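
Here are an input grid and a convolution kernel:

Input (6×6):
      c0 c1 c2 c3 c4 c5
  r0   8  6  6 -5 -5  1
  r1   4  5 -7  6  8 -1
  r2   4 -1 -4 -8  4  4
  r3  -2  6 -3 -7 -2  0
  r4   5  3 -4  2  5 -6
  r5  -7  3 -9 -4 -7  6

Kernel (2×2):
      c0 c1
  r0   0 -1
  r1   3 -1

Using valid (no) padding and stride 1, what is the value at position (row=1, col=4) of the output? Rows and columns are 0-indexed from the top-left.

The receptive field on the input at this output position is [8 -1 / 4 4]. Elementwise product with the kernel and sum: -1·-1 + 4·3 + 4·-1.

9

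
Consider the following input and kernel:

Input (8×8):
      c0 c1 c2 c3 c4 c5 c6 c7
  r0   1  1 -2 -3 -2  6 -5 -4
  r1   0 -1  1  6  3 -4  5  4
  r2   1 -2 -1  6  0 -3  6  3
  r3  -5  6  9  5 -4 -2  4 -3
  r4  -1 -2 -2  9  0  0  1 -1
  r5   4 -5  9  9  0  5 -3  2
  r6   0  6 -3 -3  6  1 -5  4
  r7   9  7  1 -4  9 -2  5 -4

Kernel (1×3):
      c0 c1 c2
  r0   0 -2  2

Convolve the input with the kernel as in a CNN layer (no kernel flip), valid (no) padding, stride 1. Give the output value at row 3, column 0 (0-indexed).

6

The receptive field on the input at this output position is [-5 6 9]. Elementwise product with the kernel and sum: 6·-2 + 9·2.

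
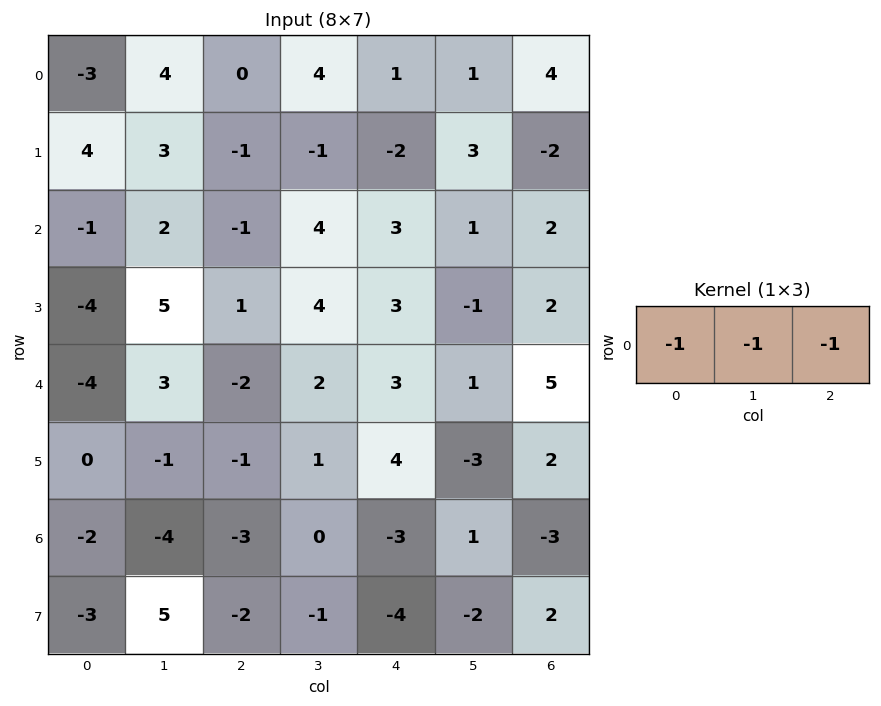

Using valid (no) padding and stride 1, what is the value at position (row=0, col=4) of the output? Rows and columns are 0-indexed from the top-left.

The receptive field on the input at this output position is [1 1 4]. Elementwise product with the kernel and sum: 1·-1 + 1·-1 + 4·-1.

-6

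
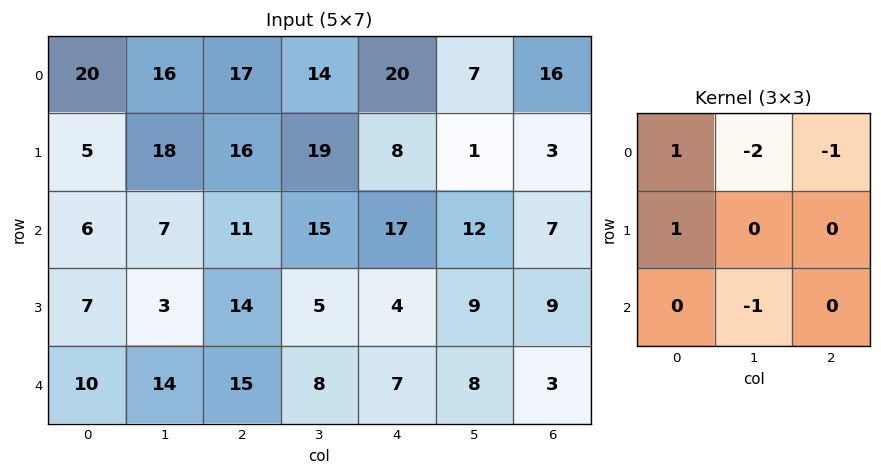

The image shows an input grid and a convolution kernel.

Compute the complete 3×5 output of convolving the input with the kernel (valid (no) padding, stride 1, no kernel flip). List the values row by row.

Output[0,0]: The receptive field on the input at this output position is [20 16 17 / 5 18 16 / 6 7 11]. Elementwise product with the kernel and sum: 20·1 + 16·-2 + 17·-1 + 5·1 + 7·-1.

-31 -25 -30 -31 -14
-44 -40 -24 13 11
-26 -42 -30 -33 -18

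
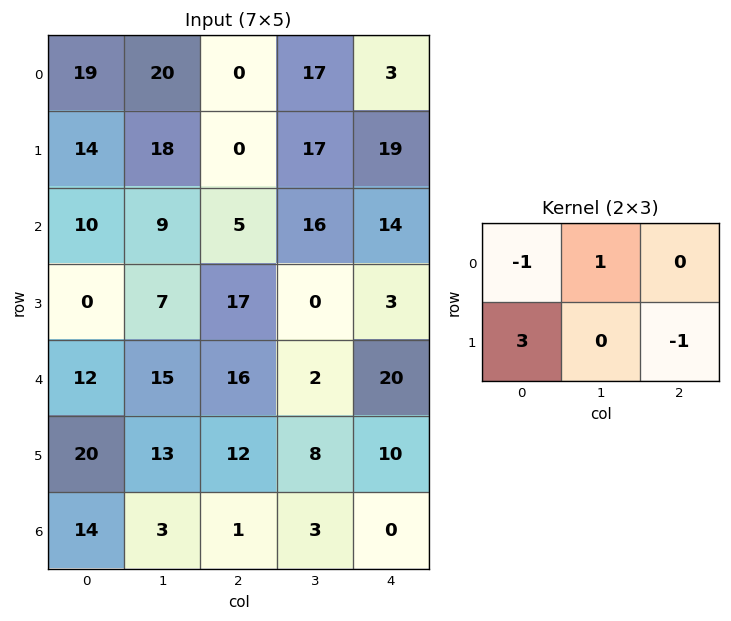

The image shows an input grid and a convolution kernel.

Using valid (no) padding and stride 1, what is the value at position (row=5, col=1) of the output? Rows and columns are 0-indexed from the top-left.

The receptive field on the input at this output position is [13 12 8 / 3 1 3]. Elementwise product with the kernel and sum: 13·-1 + 12·1 + 3·3 + 3·-1.

5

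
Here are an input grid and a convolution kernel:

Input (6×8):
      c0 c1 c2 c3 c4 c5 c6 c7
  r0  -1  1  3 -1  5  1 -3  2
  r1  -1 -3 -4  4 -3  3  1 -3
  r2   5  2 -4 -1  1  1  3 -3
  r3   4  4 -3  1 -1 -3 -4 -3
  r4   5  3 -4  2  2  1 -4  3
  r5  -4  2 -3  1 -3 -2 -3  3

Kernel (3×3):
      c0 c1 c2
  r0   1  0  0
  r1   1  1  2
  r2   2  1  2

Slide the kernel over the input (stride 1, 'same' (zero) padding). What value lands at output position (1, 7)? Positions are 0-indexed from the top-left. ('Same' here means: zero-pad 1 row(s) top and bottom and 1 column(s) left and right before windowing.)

-2

The receptive field on the zero-padded input at this output position is [-3 2 0 / 1 -3 0 / 3 -3 0]. Elementwise product with the kernel and sum: -3·1 + 1·1 + -3·1 + 0·2 + 3·2 + -3·1 + 0·2.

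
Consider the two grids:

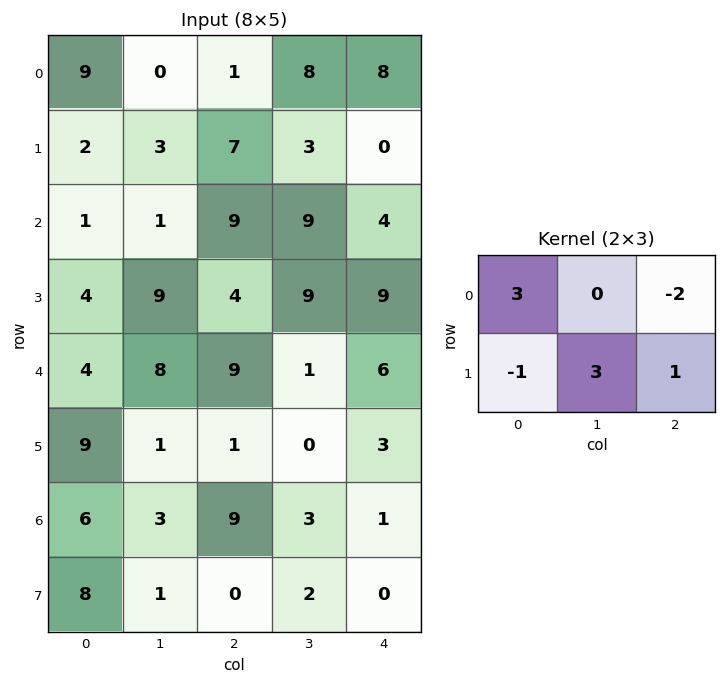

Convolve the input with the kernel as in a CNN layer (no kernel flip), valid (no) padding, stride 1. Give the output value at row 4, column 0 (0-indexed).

-11

The receptive field on the input at this output position is [4 8 9 / 9 1 1]. Elementwise product with the kernel and sum: 4·3 + 9·-2 + 9·-1 + 1·3 + 1·1.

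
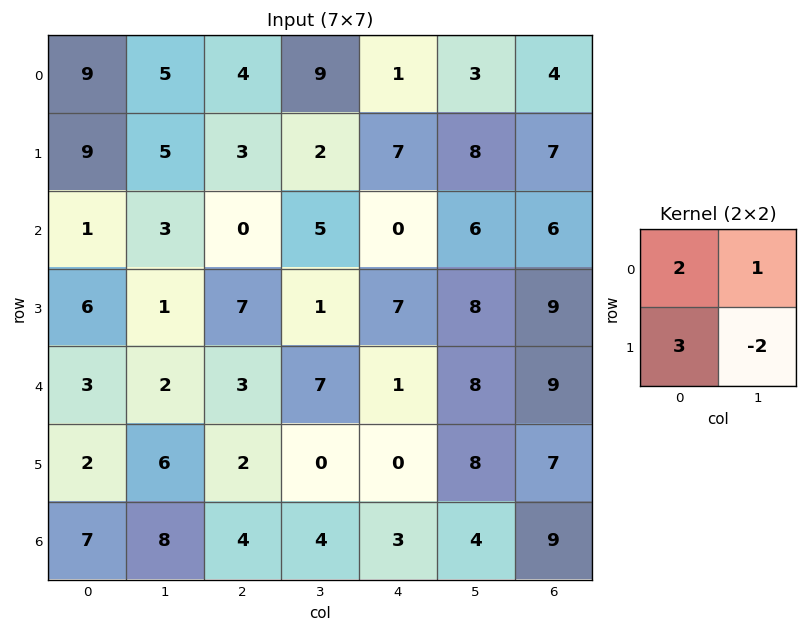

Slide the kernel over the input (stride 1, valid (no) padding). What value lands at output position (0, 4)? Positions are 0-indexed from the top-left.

10

The receptive field on the input at this output position is [1 3 / 7 8]. Elementwise product with the kernel and sum: 1·2 + 3·1 + 7·3 + 8·-2.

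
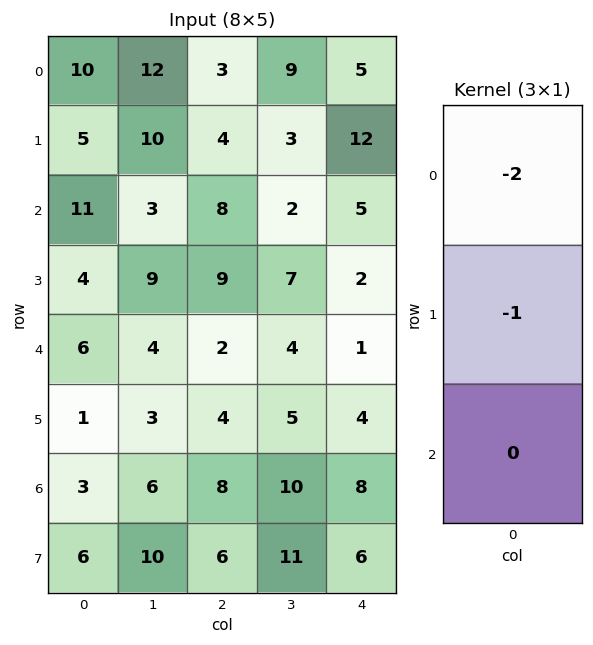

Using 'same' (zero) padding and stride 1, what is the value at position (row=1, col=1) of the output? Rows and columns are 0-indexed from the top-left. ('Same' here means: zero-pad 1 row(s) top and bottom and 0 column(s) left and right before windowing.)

-34

The receptive field on the zero-padded input at this output position is [12 / 10 / 3]. Elementwise product with the kernel and sum: 12·-2 + 10·-1.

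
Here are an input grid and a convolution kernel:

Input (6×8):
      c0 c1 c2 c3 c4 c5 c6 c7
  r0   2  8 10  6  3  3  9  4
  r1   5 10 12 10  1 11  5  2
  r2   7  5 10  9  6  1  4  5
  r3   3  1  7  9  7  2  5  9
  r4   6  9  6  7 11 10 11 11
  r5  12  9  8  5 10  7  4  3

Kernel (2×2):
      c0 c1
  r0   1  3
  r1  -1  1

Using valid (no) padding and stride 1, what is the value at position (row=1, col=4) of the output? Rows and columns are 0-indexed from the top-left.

The receptive field on the input at this output position is [1 11 / 6 1]. Elementwise product with the kernel and sum: 1·1 + 11·3 + 6·-1 + 1·1.

29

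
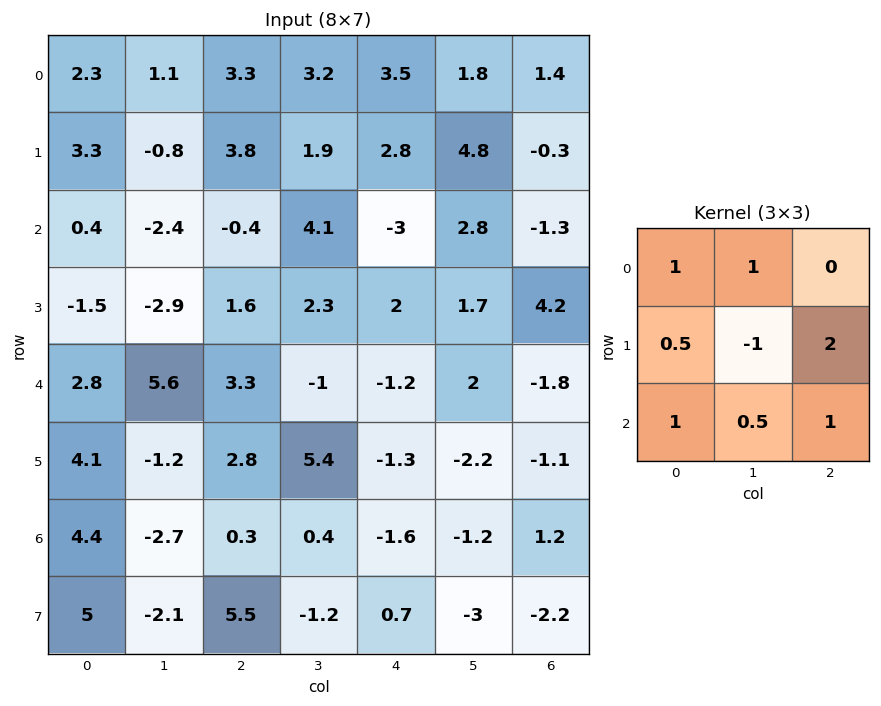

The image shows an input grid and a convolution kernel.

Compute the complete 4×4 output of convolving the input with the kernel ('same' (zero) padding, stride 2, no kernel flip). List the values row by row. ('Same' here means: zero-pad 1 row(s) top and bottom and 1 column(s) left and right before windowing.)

Output[0,0]: The receptive field on the zero-padded input at this output position is [0 0 0 / 0 2.3 1.1 / 0 3.3 -0.8]. Elementwise product with the kernel and sum: 0·1 + 0·1 + 0·0.5 + 2.3·-1 + 1.1·2 + 0·1 + 3.3·0.5 + -0.8·1.
Output[0,1]: The receptive field on the zero-padded input at this output position is [0 0 0 / 1.1 3.3 3.2 / -0.8 3.8 1.9]. Elementwise product with the kernel and sum: 0·1 + 0·1 + 1.1·0.5 + 3.3·-1 + 3.2·2 + -0.8·1 + 3.8·0.5 + 1.9·1.

0.75 6.65 9.8 4.15
-5.55 10.6 20.35 11
7.75 1.8 11.55 5.95
-5.3 0.2 -0.35 -9.2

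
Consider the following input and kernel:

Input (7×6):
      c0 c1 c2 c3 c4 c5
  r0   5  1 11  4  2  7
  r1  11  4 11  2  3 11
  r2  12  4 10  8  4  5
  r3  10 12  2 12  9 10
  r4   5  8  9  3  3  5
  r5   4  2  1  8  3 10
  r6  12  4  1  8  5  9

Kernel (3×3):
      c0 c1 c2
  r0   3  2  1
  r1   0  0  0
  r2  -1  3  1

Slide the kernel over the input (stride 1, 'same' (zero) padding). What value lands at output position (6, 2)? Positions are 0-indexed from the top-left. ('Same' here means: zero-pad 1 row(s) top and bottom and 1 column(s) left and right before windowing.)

The receptive field on the zero-padded input at this output position is [2 1 8 / 4 1 8 / 0 0 0]. Elementwise product with the kernel and sum: 2·3 + 1·2 + 8·1 + 0·-1 + 0·3 + 0·1.

16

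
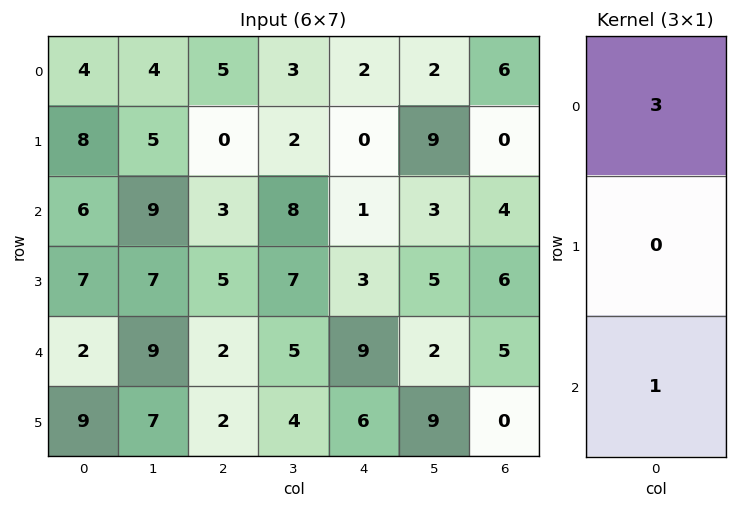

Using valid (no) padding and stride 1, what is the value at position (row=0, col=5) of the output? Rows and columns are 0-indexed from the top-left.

The receptive field on the input at this output position is [2 / 9 / 3]. Elementwise product with the kernel and sum: 2·3 + 3·1.

9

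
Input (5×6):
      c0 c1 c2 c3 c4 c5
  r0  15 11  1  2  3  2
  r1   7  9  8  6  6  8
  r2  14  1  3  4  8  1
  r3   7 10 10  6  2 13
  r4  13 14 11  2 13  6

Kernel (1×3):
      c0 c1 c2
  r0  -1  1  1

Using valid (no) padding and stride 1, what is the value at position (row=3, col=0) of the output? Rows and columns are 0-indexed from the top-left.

13

The receptive field on the input at this output position is [7 10 10]. Elementwise product with the kernel and sum: 7·-1 + 10·1 + 10·1.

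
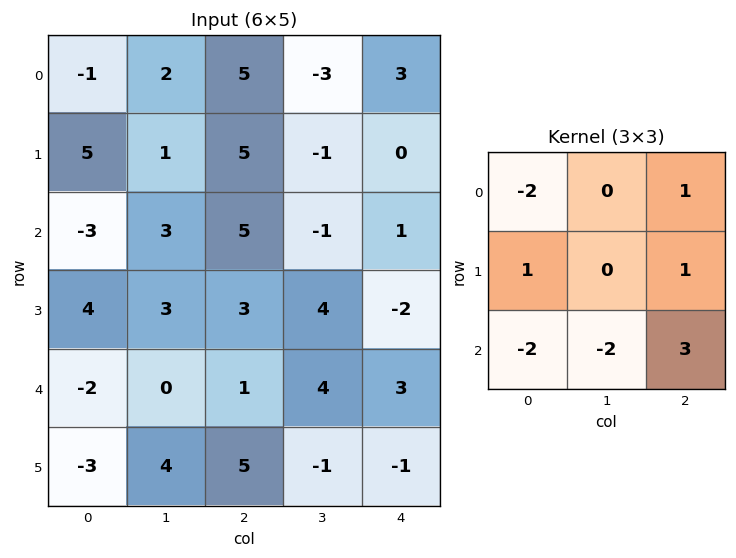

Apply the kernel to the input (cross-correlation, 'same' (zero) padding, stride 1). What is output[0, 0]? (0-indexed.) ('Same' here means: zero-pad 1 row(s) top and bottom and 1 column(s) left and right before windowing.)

The receptive field on the zero-padded input at this output position is [0 0 0 / 0 -1 2 / 0 5 1]. Elementwise product with the kernel and sum: 0·-2 + 0·1 + 0·1 + 2·1 + 0·-2 + 5·-2 + 1·3.

-5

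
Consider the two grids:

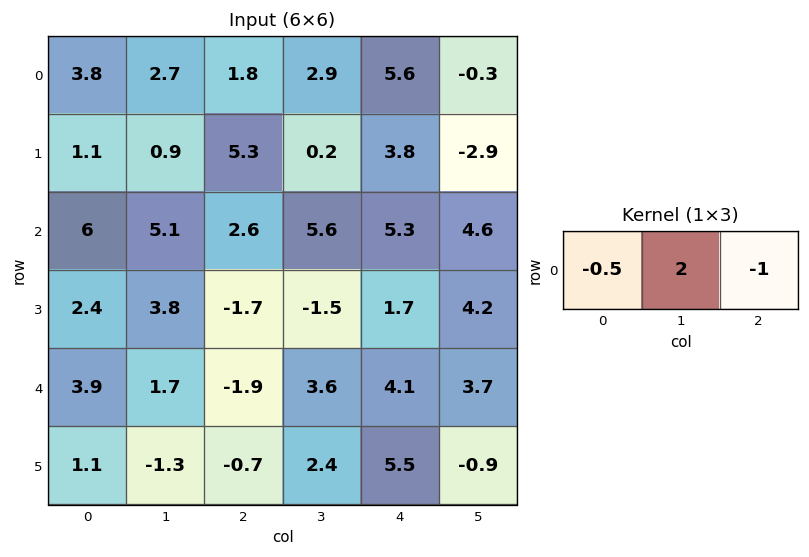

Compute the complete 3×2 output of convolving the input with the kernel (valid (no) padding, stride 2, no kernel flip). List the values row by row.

Output[0,0]: The receptive field on the input at this output position is [3.8 2.7 1.8]. Elementwise product with the kernel and sum: 3.8·-0.5 + 2.7·2 + 1.8·-1.

1.7 -0.7
4.6 4.6
3.35 4.05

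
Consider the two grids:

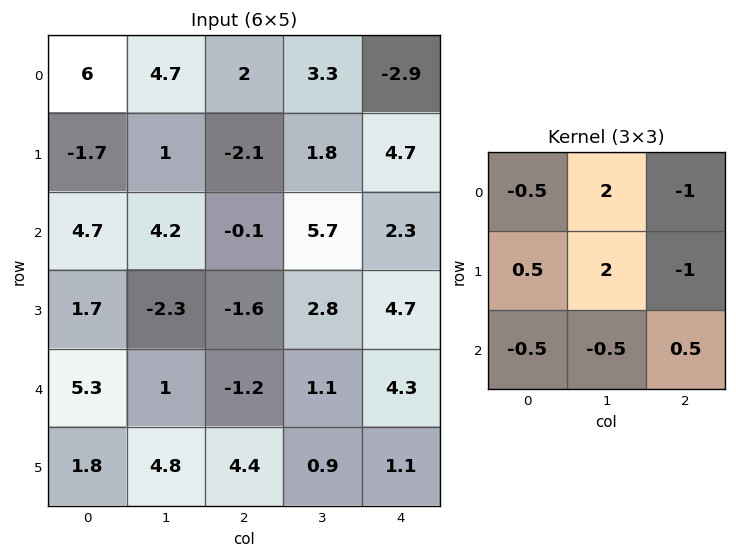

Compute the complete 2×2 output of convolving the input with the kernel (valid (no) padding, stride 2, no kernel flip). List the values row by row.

Output[0,0]: The receptive field on the input at this output position is [6 4.7 2 / -1.7 1 -2.1 / 4.7 4.2 -0.1]. Elementwise product with the kernel and sum: 6·-0.5 + 4.7·2 + 2·-1 + -1.7·0.5 + 1·2 + -2.1·-1 + 4.7·-0.5 + 4.2·-0.5 + -0.1·0.5.

3.15 4.7
0.25 11.45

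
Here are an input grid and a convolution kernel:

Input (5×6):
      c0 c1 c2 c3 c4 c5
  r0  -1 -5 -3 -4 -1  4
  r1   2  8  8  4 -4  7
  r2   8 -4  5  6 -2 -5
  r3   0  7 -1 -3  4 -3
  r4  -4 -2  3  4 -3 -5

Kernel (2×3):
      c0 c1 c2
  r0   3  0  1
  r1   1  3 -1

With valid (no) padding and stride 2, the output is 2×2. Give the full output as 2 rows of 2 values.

Output[0,0]: The receptive field on the input at this output position is [-1 -5 -3 / 2 8 8]. Elementwise product with the kernel and sum: -1·3 + -3·1 + 2·1 + 8·3 + 8·-1.

12 14
51 -1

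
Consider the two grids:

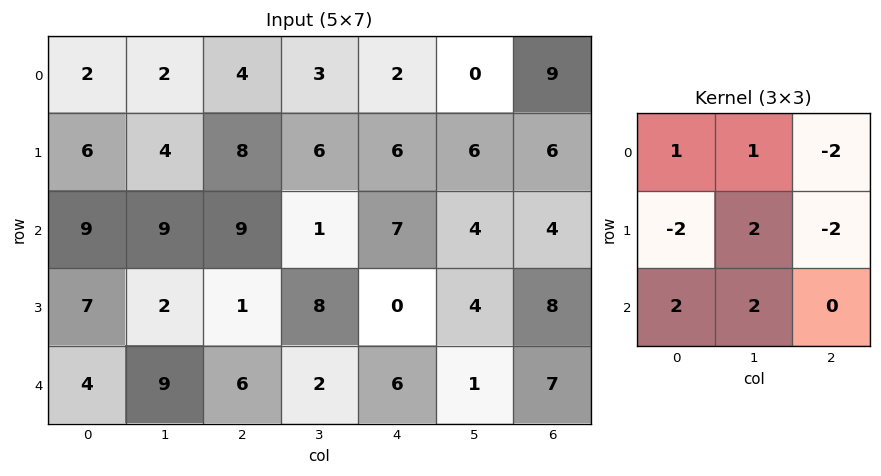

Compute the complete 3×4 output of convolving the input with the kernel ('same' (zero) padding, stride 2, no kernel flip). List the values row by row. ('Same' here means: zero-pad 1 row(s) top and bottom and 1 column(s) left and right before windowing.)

12 22 22 42
12 4 20 36
-7 -23 6 24

Output[0,0]: The receptive field on the zero-padded input at this output position is [0 0 0 / 0 2 2 / 0 6 4]. Elementwise product with the kernel and sum: 0·1 + 0·1 + 0·-2 + 0·-2 + 2·2 + 2·-2 + 0·2 + 6·2.
Output[0,1]: The receptive field on the zero-padded input at this output position is [0 0 0 / 2 4 3 / 4 8 6]. Elementwise product with the kernel and sum: 0·1 + 0·1 + 0·-2 + 2·-2 + 4·2 + 3·-2 + 4·2 + 8·2.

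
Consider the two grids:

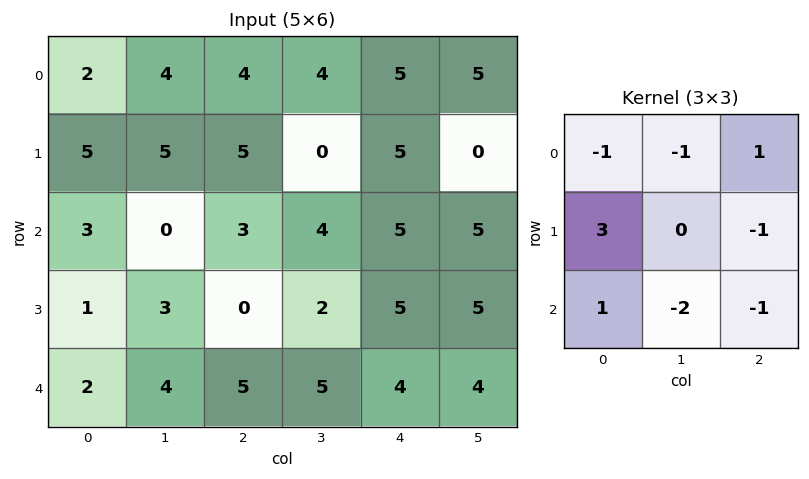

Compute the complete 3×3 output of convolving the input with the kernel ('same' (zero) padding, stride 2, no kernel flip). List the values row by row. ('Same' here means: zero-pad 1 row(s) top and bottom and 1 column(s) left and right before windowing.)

-19 3 -3
-5 -13 -11
-2 6 9

Output[0,0]: The receptive field on the zero-padded input at this output position is [0 0 0 / 0 2 4 / 0 5 5]. Elementwise product with the kernel and sum: 0·-1 + 0·-1 + 0·1 + 0·3 + 4·-1 + 0·1 + 5·-2 + 5·-1.
Output[0,1]: The receptive field on the zero-padded input at this output position is [0 0 0 / 4 4 4 / 5 5 0]. Elementwise product with the kernel and sum: 0·-1 + 0·-1 + 0·1 + 4·3 + 4·-1 + 5·1 + 5·-2 + 0·-1.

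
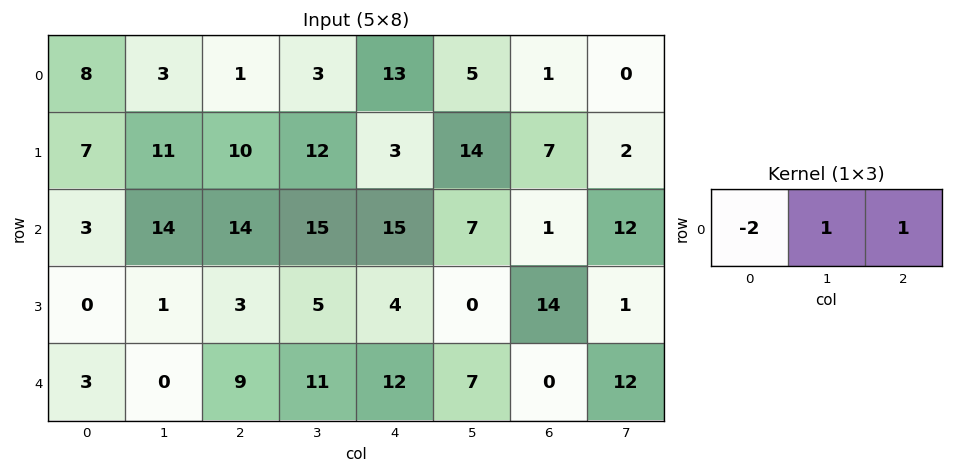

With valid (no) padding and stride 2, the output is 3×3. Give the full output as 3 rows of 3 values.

-12 14 -20
22 2 -22
3 5 -17

Output[0,0]: The receptive field on the input at this output position is [8 3 1]. Elementwise product with the kernel and sum: 8·-2 + 3·1 + 1·1.
Output[0,1]: The receptive field on the input at this output position is [1 3 13]. Elementwise product with the kernel and sum: 1·-2 + 3·1 + 13·1.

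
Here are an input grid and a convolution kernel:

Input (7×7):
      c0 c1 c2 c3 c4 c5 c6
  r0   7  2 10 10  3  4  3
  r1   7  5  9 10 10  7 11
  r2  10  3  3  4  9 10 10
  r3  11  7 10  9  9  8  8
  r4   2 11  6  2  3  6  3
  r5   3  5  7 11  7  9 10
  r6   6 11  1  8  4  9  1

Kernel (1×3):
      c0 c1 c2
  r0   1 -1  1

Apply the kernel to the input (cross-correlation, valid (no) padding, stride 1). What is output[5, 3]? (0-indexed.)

The receptive field on the input at this output position is [11 7 9]. Elementwise product with the kernel and sum: 11·1 + 7·-1 + 9·1.

13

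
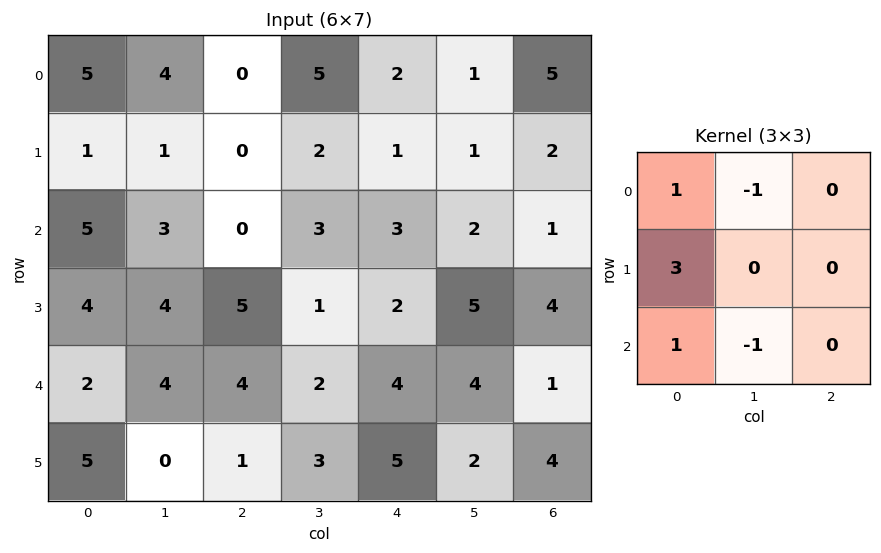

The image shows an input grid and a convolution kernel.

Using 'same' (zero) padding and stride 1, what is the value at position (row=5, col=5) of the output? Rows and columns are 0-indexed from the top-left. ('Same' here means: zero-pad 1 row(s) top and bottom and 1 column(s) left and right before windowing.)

The receptive field on the zero-padded input at this output position is [4 4 1 / 5 2 4 / 0 0 0]. Elementwise product with the kernel and sum: 4·1 + 4·-1 + 5·3 + 0·1 + 0·-1.

15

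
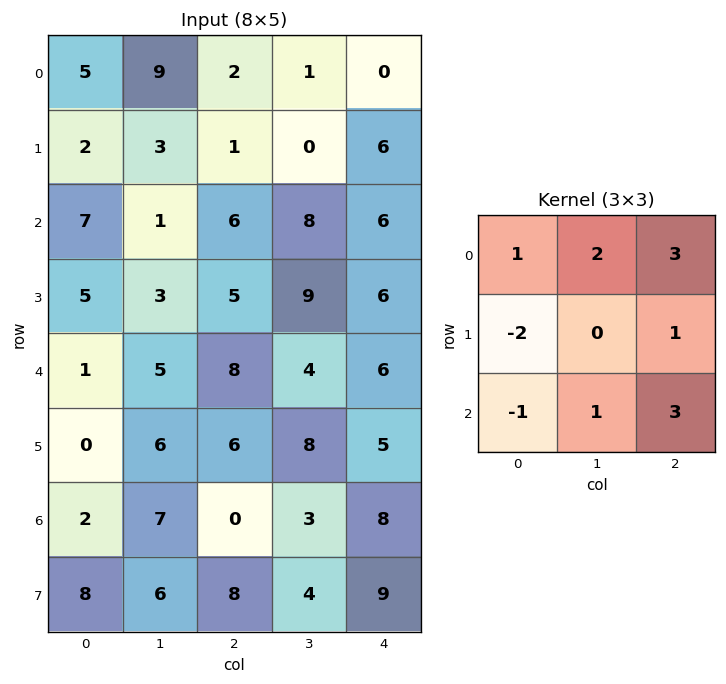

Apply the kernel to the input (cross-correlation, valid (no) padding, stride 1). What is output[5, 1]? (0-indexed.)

The receptive field on the input at this output position is [6 6 8 / 7 0 3 / 6 8 4]. Elementwise product with the kernel and sum: 6·1 + 6·2 + 8·3 + 7·-2 + 3·1 + 6·-1 + 8·1 + 4·3.

45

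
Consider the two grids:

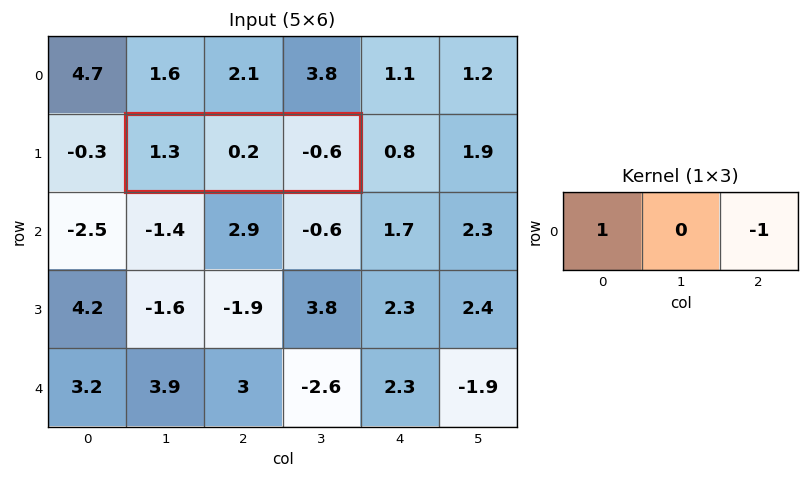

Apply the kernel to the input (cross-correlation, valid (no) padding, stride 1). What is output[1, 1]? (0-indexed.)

The receptive field on the input at this output position is [1.3 0.2 -0.6]. Elementwise product with the kernel and sum: 1.3·1 + -0.6·-1.

1.9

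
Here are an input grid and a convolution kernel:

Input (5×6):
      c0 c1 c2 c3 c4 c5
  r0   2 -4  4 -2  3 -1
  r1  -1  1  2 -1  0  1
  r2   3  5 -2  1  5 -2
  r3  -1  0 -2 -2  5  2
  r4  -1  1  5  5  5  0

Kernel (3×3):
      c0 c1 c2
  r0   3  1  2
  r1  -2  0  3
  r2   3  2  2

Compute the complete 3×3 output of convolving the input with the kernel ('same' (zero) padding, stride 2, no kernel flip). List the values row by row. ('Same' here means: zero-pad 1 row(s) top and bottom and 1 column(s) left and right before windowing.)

Output[0,0]: The receptive field on the zero-padded input at this output position is [0 0 0 / 0 2 -4 / 0 -1 1]. Elementwise product with the kernel and sum: 0·3 + 0·1 + 0·2 + 0·-2 + -4·3 + 0·3 + -1·2 + 1·2.
Output[0,1]: The receptive field on the zero-padded input at this output position is [0 0 0 / -4 4 -2 / 1 2 -1]. Elementwise product with the kernel and sum: 0·3 + 0·1 + 0·2 + -4·-2 + -2·3 + 1·3 + 2·2 + -1·2.

-12 7 0
14 -12 -1
2 7 -7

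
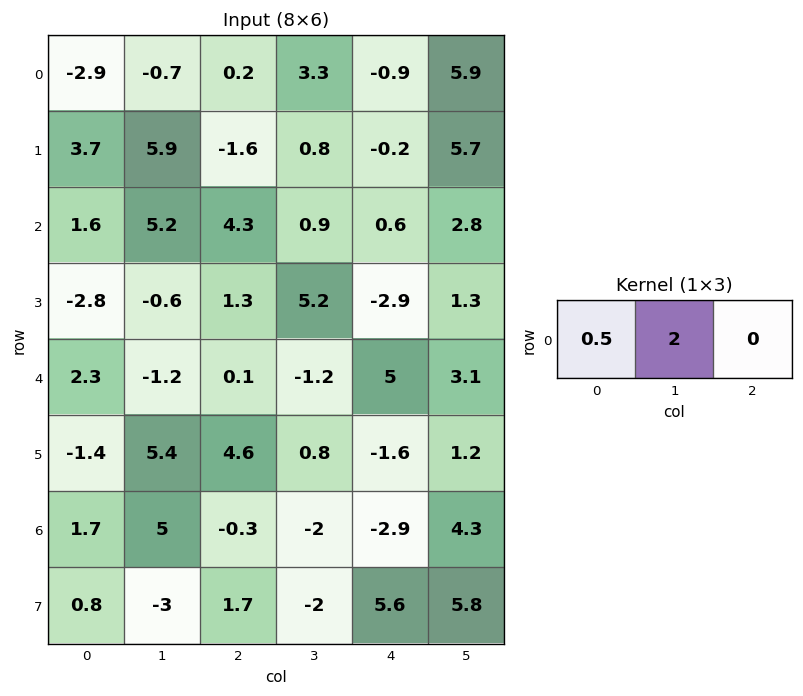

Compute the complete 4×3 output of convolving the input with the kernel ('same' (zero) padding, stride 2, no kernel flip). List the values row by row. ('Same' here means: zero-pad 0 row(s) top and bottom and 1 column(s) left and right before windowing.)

-5.8 0.05 -0.15
3.2 11.2 1.65
4.6 -0.4 9.4
3.4 1.9 -6.8

Output[0,0]: The receptive field on the zero-padded input at this output position is [0 -2.9 -0.7]. Elementwise product with the kernel and sum: 0·0.5 + -2.9·2.
Output[0,1]: The receptive field on the zero-padded input at this output position is [-0.7 0.2 3.3]. Elementwise product with the kernel and sum: -0.7·0.5 + 0.2·2.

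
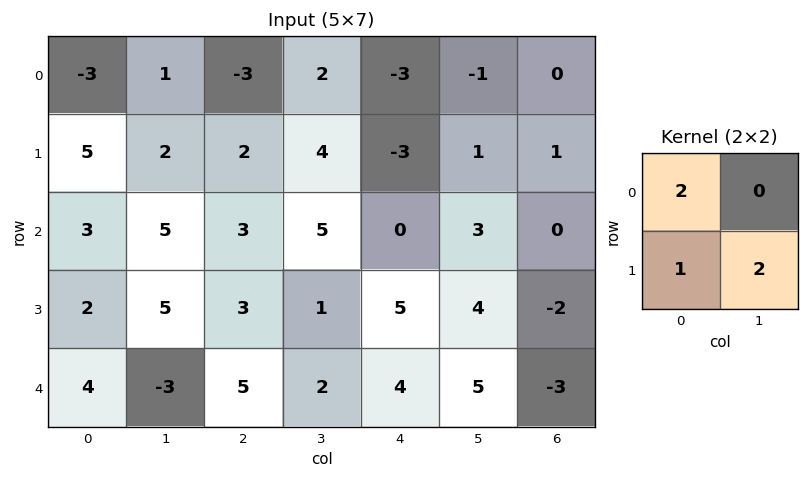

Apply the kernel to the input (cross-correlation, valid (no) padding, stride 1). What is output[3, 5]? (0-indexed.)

7

The receptive field on the input at this output position is [4 -2 / 5 -3]. Elementwise product with the kernel and sum: 4·2 + 5·1 + -3·2.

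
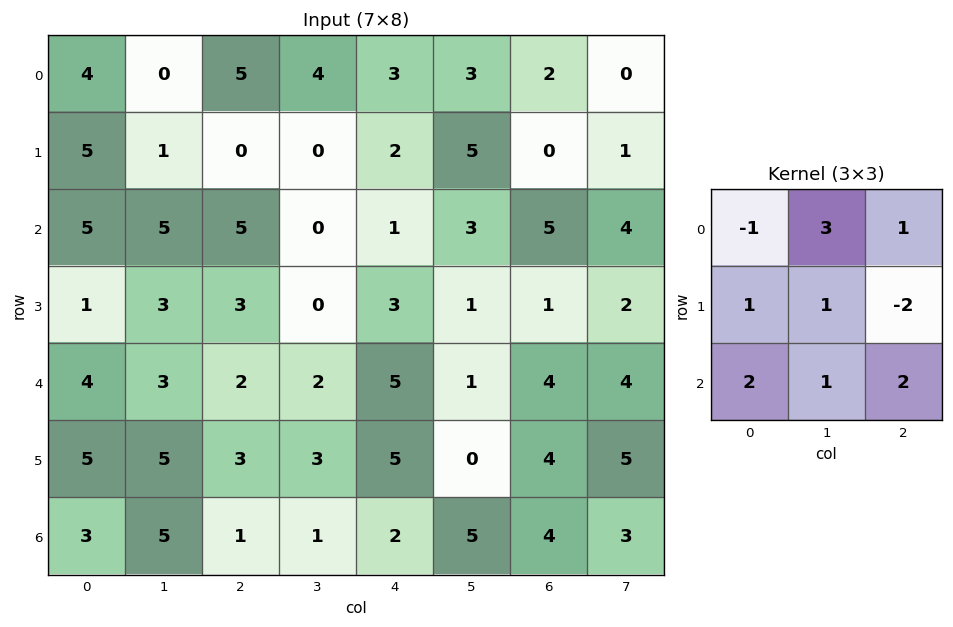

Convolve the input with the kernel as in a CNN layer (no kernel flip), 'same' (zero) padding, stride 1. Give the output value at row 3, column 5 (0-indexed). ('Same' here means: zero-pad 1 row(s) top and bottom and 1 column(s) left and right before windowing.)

The receptive field on the zero-padded input at this output position is [1 3 5 / 3 1 1 / 5 1 4]. Elementwise product with the kernel and sum: 1·-1 + 3·3 + 5·1 + 3·1 + 1·1 + 1·-2 + 5·2 + 1·1 + 4·2.

34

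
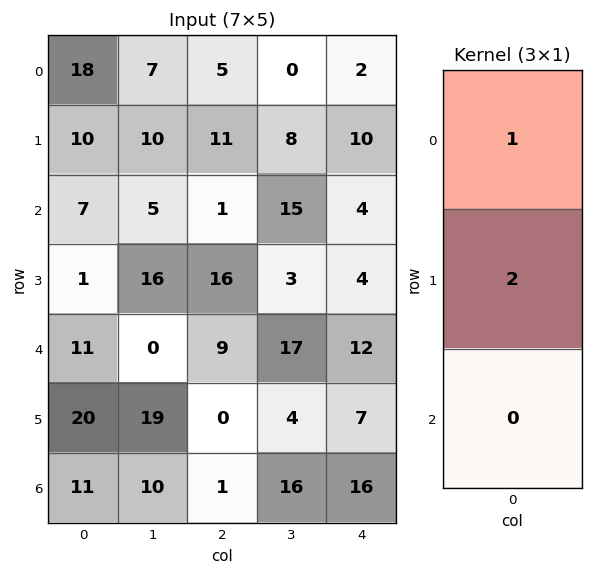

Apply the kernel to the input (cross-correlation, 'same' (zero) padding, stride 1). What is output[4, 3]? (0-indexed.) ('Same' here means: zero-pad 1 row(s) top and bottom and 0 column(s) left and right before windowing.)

The receptive field on the zero-padded input at this output position is [3 / 17 / 4]. Elementwise product with the kernel and sum: 3·1 + 17·2.

37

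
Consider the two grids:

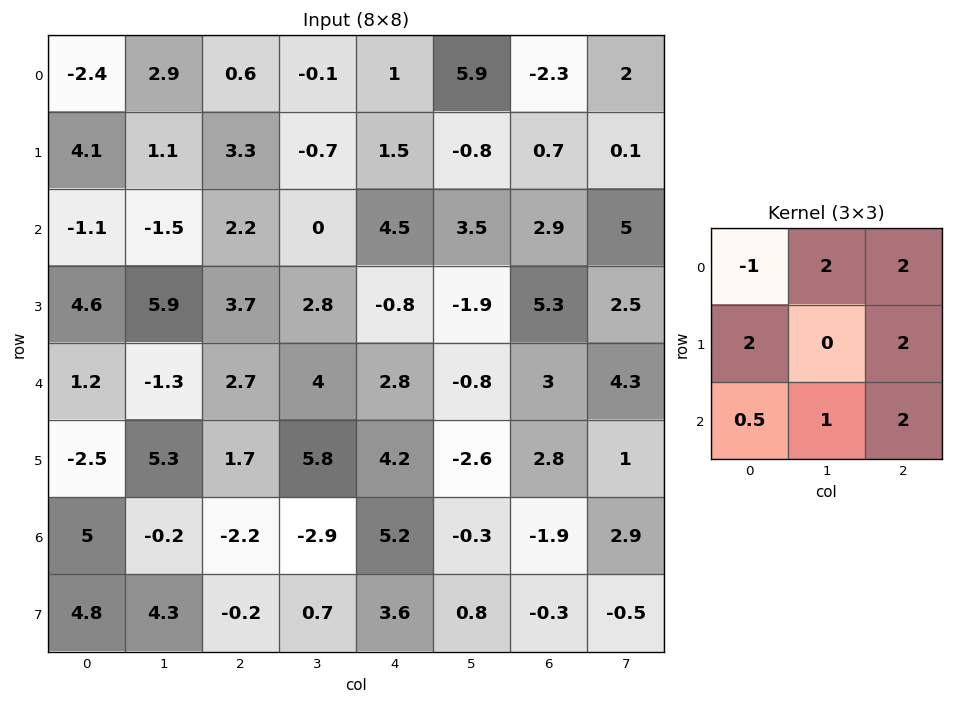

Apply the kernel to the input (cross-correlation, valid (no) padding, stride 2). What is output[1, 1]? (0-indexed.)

23.55

The receptive field on the input at this output position is [2.2 0 4.5 / 3.7 2.8 -0.8 / 2.7 4 2.8]. Elementwise product with the kernel and sum: 2.2·-1 + 0·2 + 4.5·2 + 3.7·2 + -0.8·2 + 2.7·0.5 + 4·1 + 2.8·2.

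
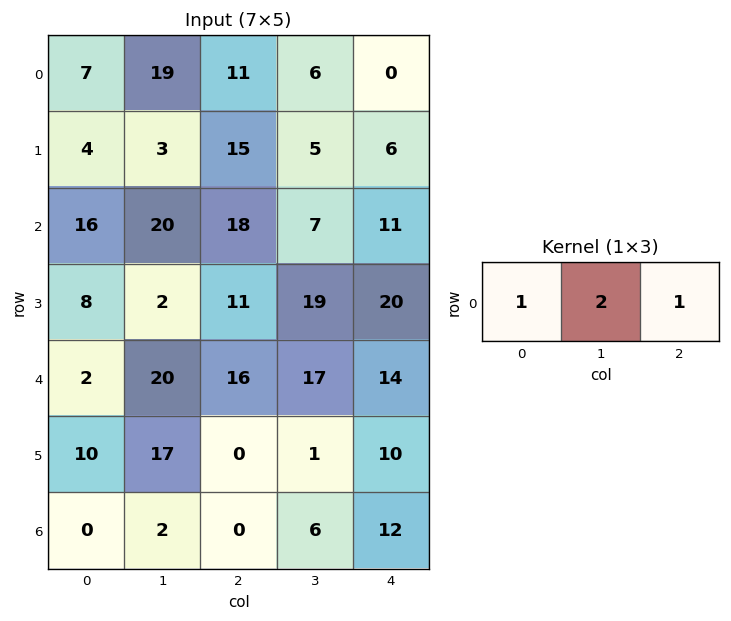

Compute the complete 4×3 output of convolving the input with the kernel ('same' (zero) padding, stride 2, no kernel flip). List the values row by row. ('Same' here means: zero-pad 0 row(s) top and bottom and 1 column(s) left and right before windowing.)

33 47 6
52 63 29
24 69 45
2 8 30

Output[0,0]: The receptive field on the zero-padded input at this output position is [0 7 19]. Elementwise product with the kernel and sum: 0·1 + 7·2 + 19·1.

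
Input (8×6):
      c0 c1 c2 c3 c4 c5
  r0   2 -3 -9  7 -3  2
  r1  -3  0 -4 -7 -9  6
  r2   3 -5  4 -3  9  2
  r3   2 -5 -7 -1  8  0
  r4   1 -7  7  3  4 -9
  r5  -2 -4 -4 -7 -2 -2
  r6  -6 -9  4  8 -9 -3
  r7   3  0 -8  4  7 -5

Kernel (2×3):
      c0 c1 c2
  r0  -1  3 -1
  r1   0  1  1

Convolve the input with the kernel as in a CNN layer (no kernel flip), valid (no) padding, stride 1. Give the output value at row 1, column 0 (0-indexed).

6

The receptive field on the input at this output position is [-3 0 -4 / 3 -5 4]. Elementwise product with the kernel and sum: -3·-1 + 0·3 + -4·-1 + -5·1 + 4·1.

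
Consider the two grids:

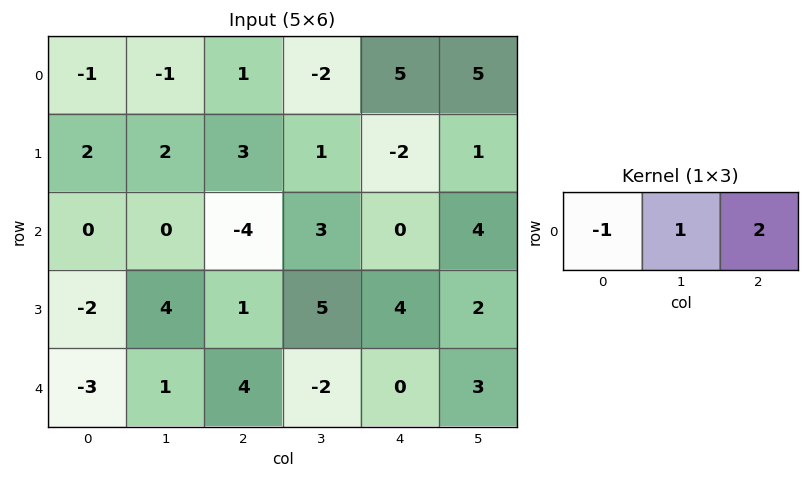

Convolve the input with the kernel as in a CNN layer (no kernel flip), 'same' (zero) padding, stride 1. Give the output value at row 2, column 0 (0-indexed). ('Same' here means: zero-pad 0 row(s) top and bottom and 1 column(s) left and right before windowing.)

The receptive field on the zero-padded input at this output position is [0 0 0]. Elementwise product with the kernel and sum: 0·-1 + 0·1 + 0·2.

0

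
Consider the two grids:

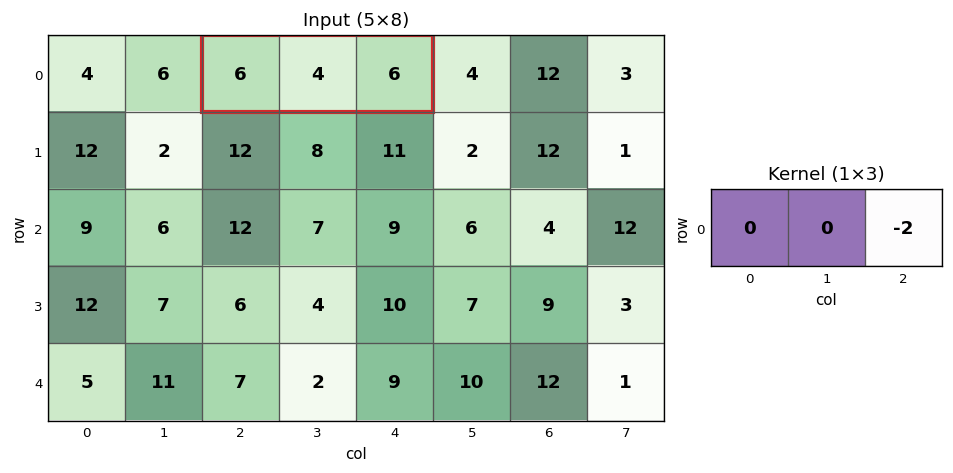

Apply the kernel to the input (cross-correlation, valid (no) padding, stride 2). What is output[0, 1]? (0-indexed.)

-12

The receptive field on the input at this output position is [6 4 6]. Elementwise product with the kernel and sum: 6·-2.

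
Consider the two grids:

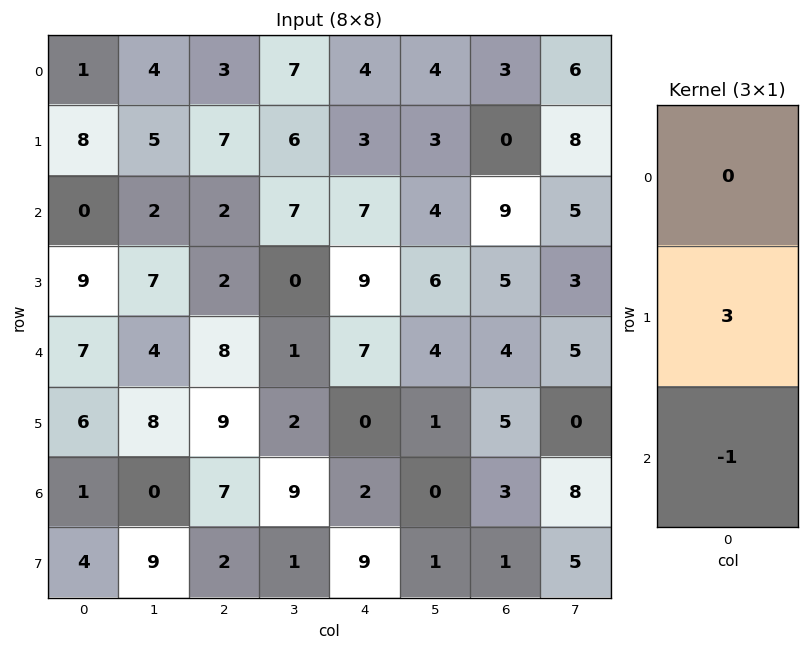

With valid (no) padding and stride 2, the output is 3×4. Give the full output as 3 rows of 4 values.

24 19 2 -9
20 -2 20 11
17 20 -2 12

Output[0,0]: The receptive field on the input at this output position is [1 / 8 / 0]. Elementwise product with the kernel and sum: 8·3 + 0·-1.
Output[0,1]: The receptive field on the input at this output position is [3 / 7 / 2]. Elementwise product with the kernel and sum: 7·3 + 2·-1.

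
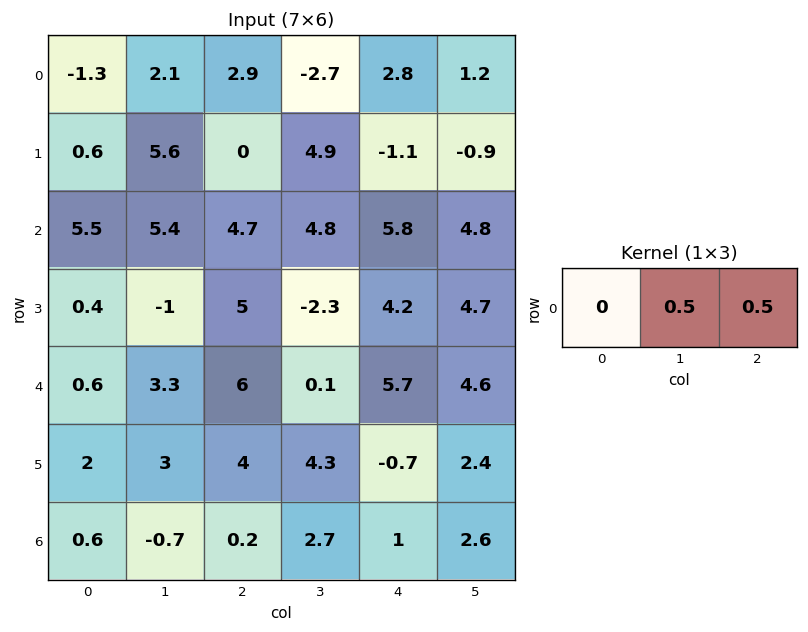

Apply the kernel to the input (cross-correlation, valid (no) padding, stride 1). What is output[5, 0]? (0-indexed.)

3.5

The receptive field on the input at this output position is [2 3 4]. Elementwise product with the kernel and sum: 3·0.5 + 4·0.5.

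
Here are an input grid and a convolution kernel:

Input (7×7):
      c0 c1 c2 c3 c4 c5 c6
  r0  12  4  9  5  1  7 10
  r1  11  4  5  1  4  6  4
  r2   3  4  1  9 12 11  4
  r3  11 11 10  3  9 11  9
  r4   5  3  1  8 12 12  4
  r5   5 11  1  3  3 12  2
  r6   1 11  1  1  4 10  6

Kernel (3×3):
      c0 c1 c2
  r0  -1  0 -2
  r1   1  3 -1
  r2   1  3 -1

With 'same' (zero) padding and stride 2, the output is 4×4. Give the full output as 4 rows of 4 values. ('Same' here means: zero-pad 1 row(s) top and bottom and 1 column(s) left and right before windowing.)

Output[0,0]: The receptive field on the zero-padded input at this output position is [0 0 0 / 0 12 4 / 0 11 4]. Elementwise product with the kernel and sum: 0·-1 + 0·-2 + 0·1 + 12·3 + 4·-1 + 0·1 + 11·3 + 4·-1.
Output[0,1]: The receptive field on the zero-padded input at this output position is [0 0 0 / 4 9 5 / 4 5 1]. Elementwise product with the kernel and sum: 0·-1 + 0·-2 + 4·1 + 9·3 + 5·-1 + 4·1 + 5·3 + 1·-1.

61 44 8 55
19 30 40 55
-6 -8 7 31
-30 -4 -24 16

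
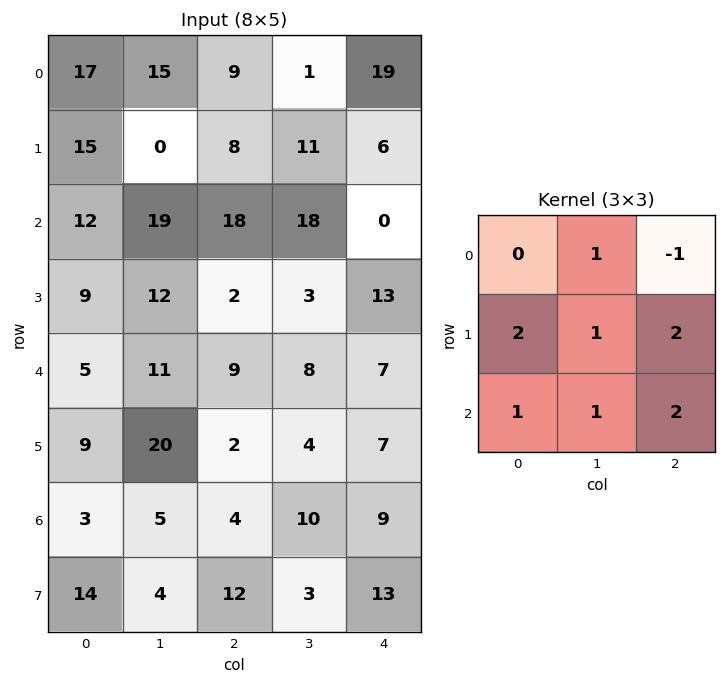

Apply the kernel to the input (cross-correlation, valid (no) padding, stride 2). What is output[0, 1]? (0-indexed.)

57

The receptive field on the input at this output position is [9 1 19 / 8 11 6 / 18 18 0]. Elementwise product with the kernel and sum: 1·1 + 19·-1 + 8·2 + 11·1 + 6·2 + 18·1 + 18·1 + 0·2.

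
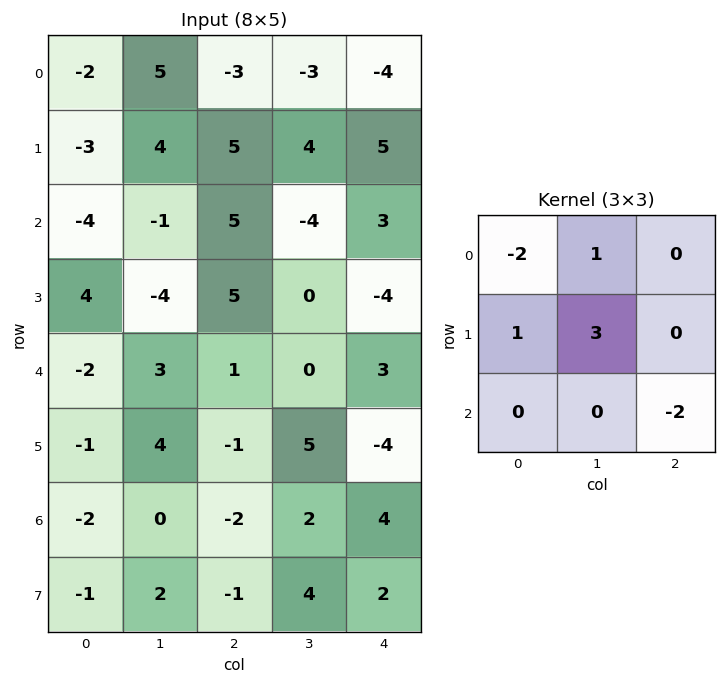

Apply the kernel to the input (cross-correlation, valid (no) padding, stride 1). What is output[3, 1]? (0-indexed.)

The receptive field on the input at this output position is [-4 5 0 / 3 1 0 / 4 -1 5]. Elementwise product with the kernel and sum: -4·-2 + 5·1 + 3·1 + 1·3 + 5·-2.

9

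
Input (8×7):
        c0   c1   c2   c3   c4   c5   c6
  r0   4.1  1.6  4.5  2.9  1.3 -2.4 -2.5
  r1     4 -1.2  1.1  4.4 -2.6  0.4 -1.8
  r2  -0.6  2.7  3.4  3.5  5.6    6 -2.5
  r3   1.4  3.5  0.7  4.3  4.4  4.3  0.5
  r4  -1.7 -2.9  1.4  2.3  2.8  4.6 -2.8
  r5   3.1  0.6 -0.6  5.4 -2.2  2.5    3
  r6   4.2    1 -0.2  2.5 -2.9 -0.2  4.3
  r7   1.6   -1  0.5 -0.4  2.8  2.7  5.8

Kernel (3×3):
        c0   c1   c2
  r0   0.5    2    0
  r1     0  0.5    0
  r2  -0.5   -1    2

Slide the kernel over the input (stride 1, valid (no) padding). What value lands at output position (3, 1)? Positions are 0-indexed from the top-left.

14.95

The receptive field on the input at this output position is [3.5 0.7 4.3 / -2.9 1.4 2.3 / 0.6 -0.6 5.4]. Elementwise product with the kernel and sum: 3.5·0.5 + 0.7·2 + 1.4·0.5 + 0.6·-0.5 + -0.6·-1 + 5.4·2.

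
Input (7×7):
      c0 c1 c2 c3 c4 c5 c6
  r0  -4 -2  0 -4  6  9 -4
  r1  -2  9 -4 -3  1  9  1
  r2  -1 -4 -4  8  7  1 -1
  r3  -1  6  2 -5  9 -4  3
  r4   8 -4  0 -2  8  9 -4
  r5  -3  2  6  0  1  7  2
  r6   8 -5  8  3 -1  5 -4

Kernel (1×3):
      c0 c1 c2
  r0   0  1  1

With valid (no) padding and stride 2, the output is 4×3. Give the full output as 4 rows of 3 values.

-2 2 5
-8 15 0
-4 6 5
3 2 1

Output[0,0]: The receptive field on the input at this output position is [-4 -2 0]. Elementwise product with the kernel and sum: -2·1 + 0·1.
Output[0,1]: The receptive field on the input at this output position is [0 -4 6]. Elementwise product with the kernel and sum: -4·1 + 6·1.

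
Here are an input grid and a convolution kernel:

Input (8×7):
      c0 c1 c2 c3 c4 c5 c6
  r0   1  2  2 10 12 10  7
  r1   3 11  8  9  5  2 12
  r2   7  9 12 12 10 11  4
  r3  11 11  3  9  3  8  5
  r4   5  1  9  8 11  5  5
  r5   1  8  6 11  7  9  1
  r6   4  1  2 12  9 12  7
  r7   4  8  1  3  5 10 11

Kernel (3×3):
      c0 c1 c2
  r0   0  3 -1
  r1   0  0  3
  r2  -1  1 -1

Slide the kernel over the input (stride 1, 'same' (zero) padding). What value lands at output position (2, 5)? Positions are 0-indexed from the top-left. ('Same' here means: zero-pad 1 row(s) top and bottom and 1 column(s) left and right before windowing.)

6

The receptive field on the zero-padded input at this output position is [5 2 12 / 10 11 4 / 3 8 5]. Elementwise product with the kernel and sum: 2·3 + 12·-1 + 4·3 + 3·-1 + 8·1 + 5·-1.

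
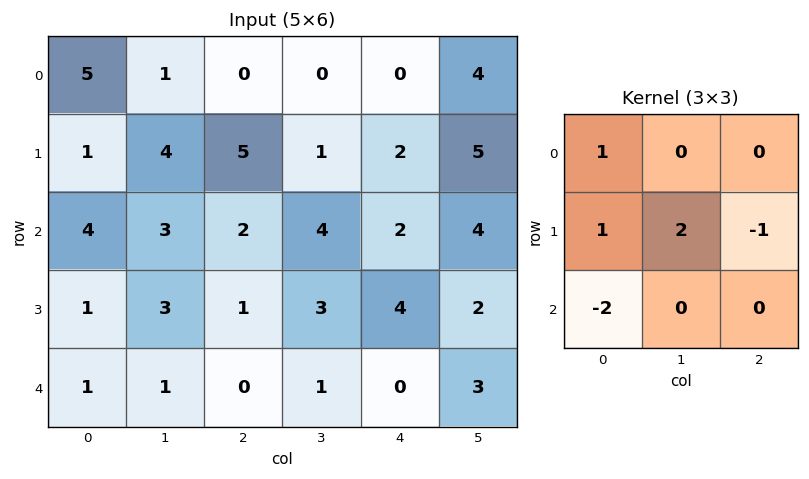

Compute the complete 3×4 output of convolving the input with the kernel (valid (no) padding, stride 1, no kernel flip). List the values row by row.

Output[0,0]: The receptive field on the input at this output position is [5 1 0 / 1 4 5 / 4 3 2]. Elementwise product with the kernel and sum: 5·1 + 1·1 + 4·2 + 5·-1 + 4·-2.

1 8 1 -8
7 1 11 -1
8 3 5 11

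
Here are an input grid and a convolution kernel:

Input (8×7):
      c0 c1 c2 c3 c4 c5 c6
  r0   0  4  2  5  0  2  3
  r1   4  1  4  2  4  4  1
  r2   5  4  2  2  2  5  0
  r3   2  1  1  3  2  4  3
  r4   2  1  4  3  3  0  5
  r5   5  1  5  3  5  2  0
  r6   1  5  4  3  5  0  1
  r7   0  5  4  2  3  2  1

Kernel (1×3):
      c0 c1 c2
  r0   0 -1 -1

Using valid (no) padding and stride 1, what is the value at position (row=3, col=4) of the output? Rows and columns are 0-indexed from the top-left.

-7

The receptive field on the input at this output position is [2 4 3]. Elementwise product with the kernel and sum: 4·-1 + 3·-1.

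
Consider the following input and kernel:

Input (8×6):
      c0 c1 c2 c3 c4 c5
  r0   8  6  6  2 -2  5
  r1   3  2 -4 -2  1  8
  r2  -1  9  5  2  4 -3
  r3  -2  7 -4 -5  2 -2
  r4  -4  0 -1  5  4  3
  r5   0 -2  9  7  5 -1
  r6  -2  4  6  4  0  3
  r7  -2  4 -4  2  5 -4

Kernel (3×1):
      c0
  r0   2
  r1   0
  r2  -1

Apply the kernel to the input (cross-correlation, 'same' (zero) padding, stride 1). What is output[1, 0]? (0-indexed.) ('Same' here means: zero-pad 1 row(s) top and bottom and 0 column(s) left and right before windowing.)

17

The receptive field on the zero-padded input at this output position is [8 / 3 / -1]. Elementwise product with the kernel and sum: 8·2 + -1·-1.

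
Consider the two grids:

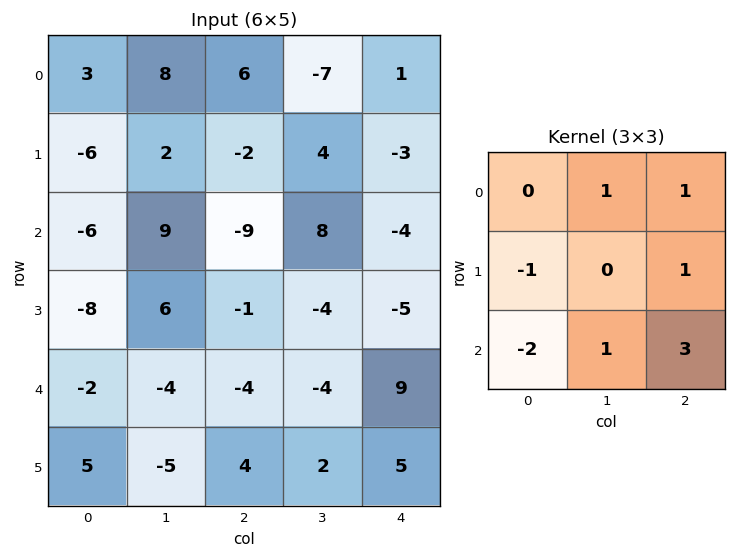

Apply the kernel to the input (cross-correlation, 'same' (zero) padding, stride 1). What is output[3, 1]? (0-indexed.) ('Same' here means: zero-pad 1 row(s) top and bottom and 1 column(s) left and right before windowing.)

The receptive field on the zero-padded input at this output position is [-6 9 -9 / -8 6 -1 / -2 -4 -4]. Elementwise product with the kernel and sum: 9·1 + -9·1 + -8·-1 + -1·1 + -2·-2 + -4·1 + -4·3.

-5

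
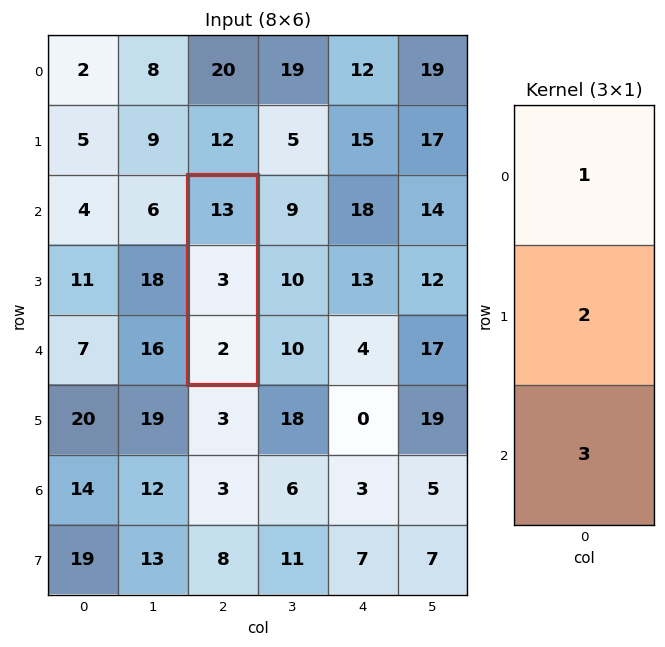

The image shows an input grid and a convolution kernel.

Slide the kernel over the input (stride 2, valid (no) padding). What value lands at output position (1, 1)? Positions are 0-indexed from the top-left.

25

The receptive field on the input at this output position is [13 / 3 / 2]. Elementwise product with the kernel and sum: 13·1 + 3·2 + 2·3.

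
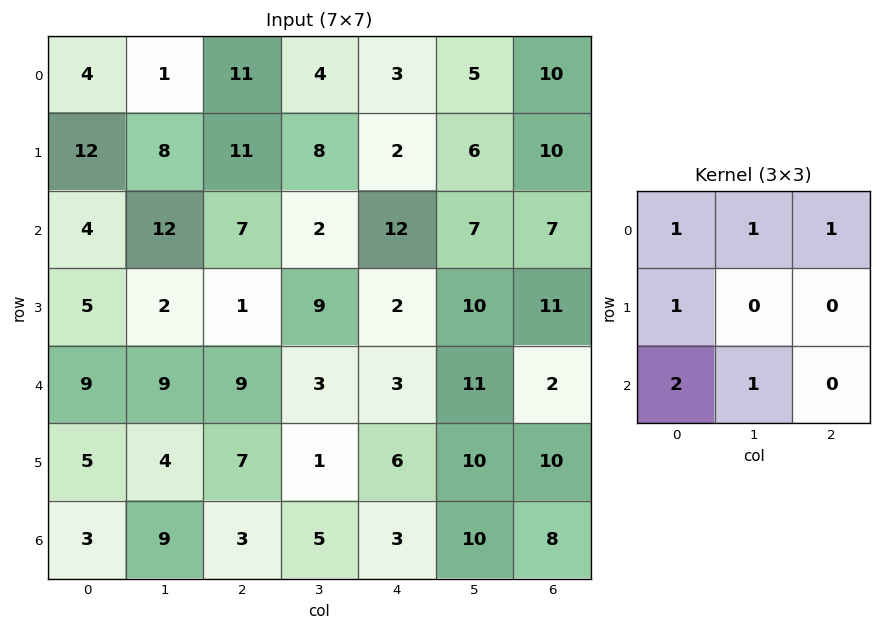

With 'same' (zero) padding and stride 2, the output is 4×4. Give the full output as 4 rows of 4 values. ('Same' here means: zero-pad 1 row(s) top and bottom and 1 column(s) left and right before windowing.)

Output[0,0]: The receptive field on the zero-padded input at this output position is [0 0 0 / 0 4 1 / 0 12 8]. Elementwise product with the kernel and sum: 0·1 + 0·1 + 0·1 + 0·1 + 0·2 + 12·1.

12 28 22 27
25 44 38 54
12 36 32 62
9 21 22 30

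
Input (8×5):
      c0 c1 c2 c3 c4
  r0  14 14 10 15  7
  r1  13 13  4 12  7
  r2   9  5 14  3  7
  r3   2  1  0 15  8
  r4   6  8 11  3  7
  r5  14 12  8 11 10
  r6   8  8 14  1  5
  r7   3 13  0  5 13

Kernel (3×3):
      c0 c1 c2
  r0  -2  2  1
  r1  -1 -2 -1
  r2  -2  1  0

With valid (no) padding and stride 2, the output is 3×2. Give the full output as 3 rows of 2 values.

Output[0,0]: The receptive field on the input at this output position is [14 14 10 / 13 13 4 / 9 5 14]. Elementwise product with the kernel and sum: 14·-2 + 14·2 + 10·1 + 13·-1 + 13·-2 + 4·-1 + 9·-2 + 5·1.
Output[0,1]: The receptive field on the input at this output position is [10 15 7 / 4 12 7 / 14 3 7]. Elementwise product with the kernel and sum: 10·-2 + 15·2 + 7·1 + 4·-1 + 12·-2 + 7·-1 + 14·-2 + 3·1.

-46 -43
-2 -72
-39 -76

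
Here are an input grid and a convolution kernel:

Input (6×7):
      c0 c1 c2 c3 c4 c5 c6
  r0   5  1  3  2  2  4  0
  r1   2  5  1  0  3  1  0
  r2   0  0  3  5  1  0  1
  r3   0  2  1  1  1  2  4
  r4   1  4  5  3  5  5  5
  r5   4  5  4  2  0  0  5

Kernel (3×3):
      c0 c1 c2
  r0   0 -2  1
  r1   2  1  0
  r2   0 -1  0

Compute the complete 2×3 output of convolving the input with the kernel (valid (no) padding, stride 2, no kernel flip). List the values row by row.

10 -5 -1
1 -9 0

Output[0,0]: The receptive field on the input at this output position is [5 1 3 / 2 5 1 / 0 0 3]. Elementwise product with the kernel and sum: 1·-2 + 3·1 + 2·2 + 5·1 + 0·-1.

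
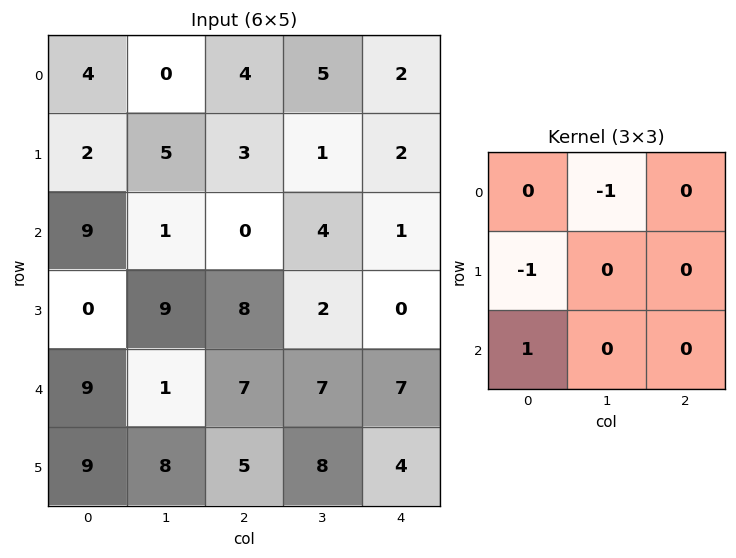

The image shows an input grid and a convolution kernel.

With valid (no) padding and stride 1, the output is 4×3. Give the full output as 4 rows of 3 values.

7 -8 -8
-14 5 7
8 -8 -5
-9 -1 -4

Output[0,0]: The receptive field on the input at this output position is [4 0 4 / 2 5 3 / 9 1 0]. Elementwise product with the kernel and sum: 0·-1 + 2·-1 + 9·1.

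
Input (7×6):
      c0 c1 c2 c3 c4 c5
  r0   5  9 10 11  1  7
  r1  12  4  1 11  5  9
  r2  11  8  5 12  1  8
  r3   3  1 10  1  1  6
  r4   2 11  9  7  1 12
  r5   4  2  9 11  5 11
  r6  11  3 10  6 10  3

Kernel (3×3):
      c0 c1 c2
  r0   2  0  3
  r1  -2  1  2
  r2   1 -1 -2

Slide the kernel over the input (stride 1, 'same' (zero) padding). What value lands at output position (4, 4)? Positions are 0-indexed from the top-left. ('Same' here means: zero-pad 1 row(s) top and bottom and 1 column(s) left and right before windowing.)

The receptive field on the zero-padded input at this output position is [1 1 6 / 7 1 12 / 11 5 11]. Elementwise product with the kernel and sum: 1·2 + 6·3 + 7·-2 + 1·1 + 12·2 + 11·1 + 5·-1 + 11·-2.

15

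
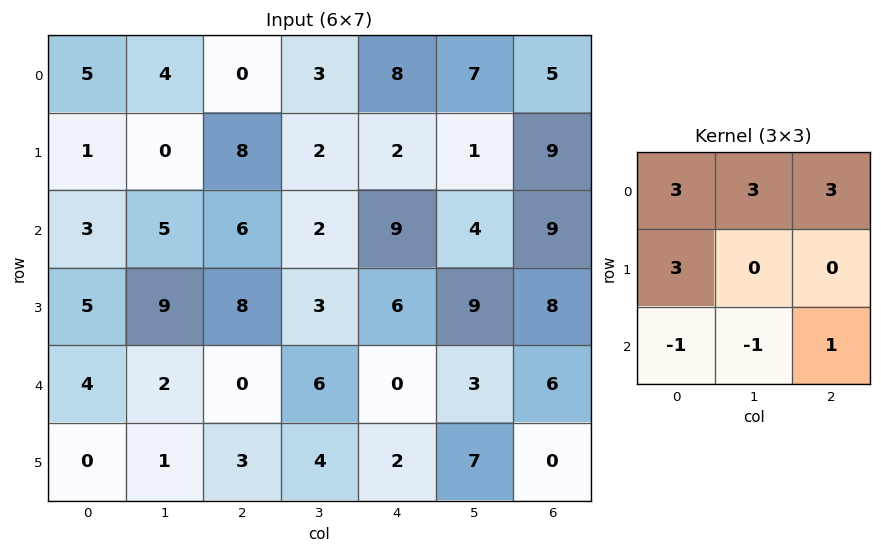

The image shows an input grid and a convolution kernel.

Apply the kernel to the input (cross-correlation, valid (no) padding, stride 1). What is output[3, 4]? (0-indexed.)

60

The receptive field on the input at this output position is [6 9 8 / 0 3 6 / 2 7 0]. Elementwise product with the kernel and sum: 6·3 + 9·3 + 8·3 + 0·3 + 2·-1 + 7·-1 + 0·1.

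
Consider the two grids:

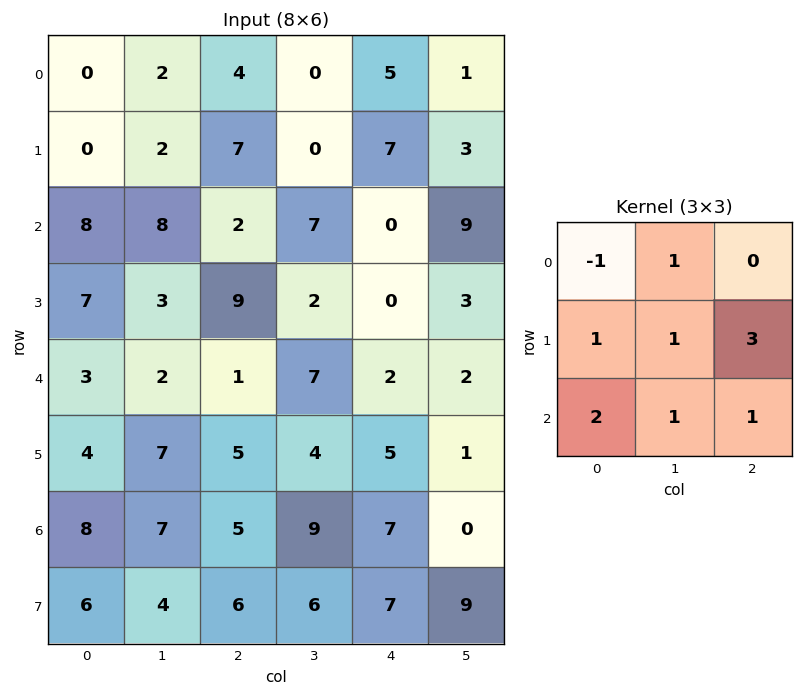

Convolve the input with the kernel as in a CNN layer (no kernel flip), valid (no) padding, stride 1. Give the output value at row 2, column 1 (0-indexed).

24

The receptive field on the input at this output position is [8 2 7 / 3 9 2 / 2 1 7]. Elementwise product with the kernel and sum: 8·-1 + 2·1 + 3·1 + 9·1 + 2·3 + 2·2 + 1·1 + 7·1.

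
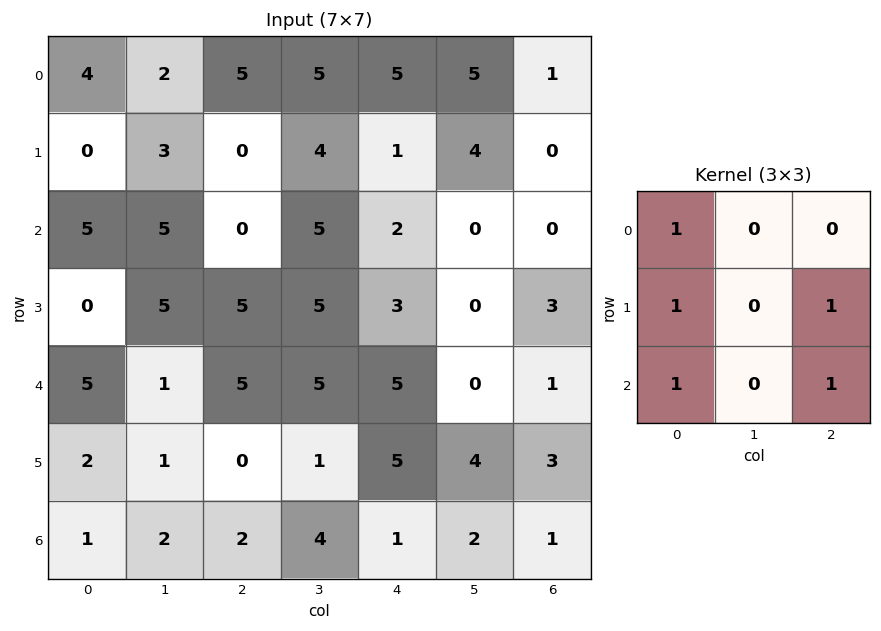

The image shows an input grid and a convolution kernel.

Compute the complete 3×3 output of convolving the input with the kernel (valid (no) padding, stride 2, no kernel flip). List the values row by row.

9 8 8
20 18 14
10 13 15

Output[0,0]: The receptive field on the input at this output position is [4 2 5 / 0 3 0 / 5 5 0]. Elementwise product with the kernel and sum: 4·1 + 0·1 + 0·1 + 5·1 + 0·1.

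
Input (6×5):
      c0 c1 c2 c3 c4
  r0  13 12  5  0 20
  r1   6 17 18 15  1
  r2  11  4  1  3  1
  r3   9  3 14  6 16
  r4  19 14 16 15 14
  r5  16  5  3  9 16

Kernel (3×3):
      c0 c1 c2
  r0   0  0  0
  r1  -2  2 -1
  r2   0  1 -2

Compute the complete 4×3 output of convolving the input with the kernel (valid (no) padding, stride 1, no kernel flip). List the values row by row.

6 -18 -6
-40 -7 -23
-44 2 -45
-27 -26 -39

Output[0,0]: The receptive field on the input at this output position is [13 12 5 / 6 17 18 / 11 4 1]. Elementwise product with the kernel and sum: 6·-2 + 17·2 + 18·-1 + 4·1 + 1·-2.
Output[0,1]: The receptive field on the input at this output position is [12 5 0 / 17 18 15 / 4 1 3]. Elementwise product with the kernel and sum: 17·-2 + 18·2 + 15·-1 + 1·1 + 3·-2.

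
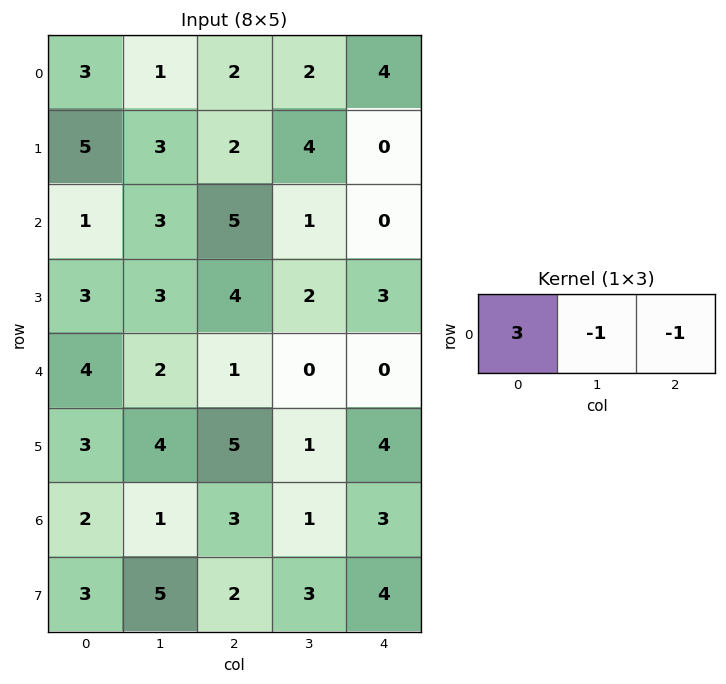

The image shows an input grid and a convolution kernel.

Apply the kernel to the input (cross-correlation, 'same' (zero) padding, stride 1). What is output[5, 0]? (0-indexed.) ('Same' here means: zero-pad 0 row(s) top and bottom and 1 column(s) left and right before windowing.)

-7

The receptive field on the zero-padded input at this output position is [0 3 4]. Elementwise product with the kernel and sum: 0·3 + 3·-1 + 4·-1.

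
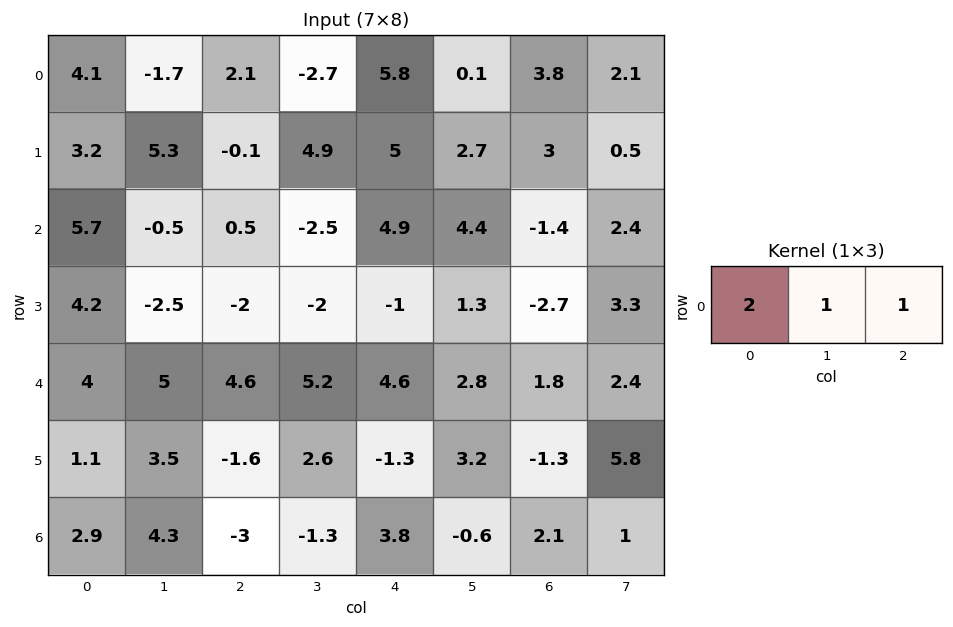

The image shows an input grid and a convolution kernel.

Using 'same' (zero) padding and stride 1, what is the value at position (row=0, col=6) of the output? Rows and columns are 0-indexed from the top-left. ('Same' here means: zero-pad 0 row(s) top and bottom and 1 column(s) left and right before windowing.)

6.1

The receptive field on the zero-padded input at this output position is [0.1 3.8 2.1]. Elementwise product with the kernel and sum: 0.1·2 + 3.8·1 + 2.1·1.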